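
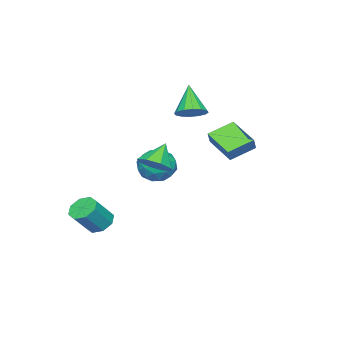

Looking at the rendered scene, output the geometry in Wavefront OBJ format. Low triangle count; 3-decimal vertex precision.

v -2.813 -1.461 -0.306
v -1.574 -1.476 -0.134
v -2.586 -2.504 -2.026
v -1.347 -2.519 -1.854
v -2.092 -3.18 -1.096
v -2.232 -2.535 -0.033
v -1.928 -1.445 -2.127
v -2.068 -0.8 -1.064
v -1.027 -1.466 -1.259
v -1.128 -2.538 -0.622
v -3.032 -1.442 -1.538
v -3.133 -2.514 -0.901
v -2.213 -1.377 -0.069
v -1.947 -2.603 -2.091
v -2.385 -2.992 -1.646
v -1.656 -3 -1.545
v -2.6 -1.999 -0.01
v -1.872 -2.008 0.091
v -2.176 -3.01 -0.474
v -2.288 -1.972 -2.251
v -1.56 -1.981 -2.15
v -2.504 -0.98 -0.615
v -1.775 -0.988 -0.514
v -1.984 -0.97 -1.686
v -1.163 -1.38 -0.629
v -1.03 -1.993 -1.64
v -1.372 -1.362 -1.801
v -1.454 -0.983 -1.176
v -1.223 -2.01 -0.255
v -1.09 -2.623 -1.266
v -1.528 -3.012 -0.82
v -1.61 -2.633 -0.196
v -0.901 -2.004 -0.916
v -3.07 -1.357 -0.894
v -2.937 -1.97 -1.905
v -2.55 -1.347 -1.964
v -2.632 -0.968 -1.34
v -3.13 -1.987 -0.52
v -2.997 -2.6 -1.531
v -2.706 -2.997 -0.984
v -2.788 -2.618 -0.359
v -3.259 -1.976 -1.244
v -3.403 -0.507 2.936
v -2.789 -1.27 2.926
v -4.377 -1.313 4.724
v -2.558 -0.919 3.21
v -2.553 -0.458 3.42
v -2.776 -0.009 3.501
v -3.168 0.306 3.43
v -3.622 0.403 3.227
v -4.018 0.256 2.945
v -4.249 -0.095 2.661
v -4.254 -0.556 2.451
v -4.031 -1.004 2.37
v -3.639 -1.319 2.441
v -3.185 -1.417 2.644
v 0.439 -0.468 0.07
v 1.288 -0.441 0.753
v -0.639 -0.432 1.41
v 1.035 0.322 0.528
v 0.432 0.621 0.035
v -0.166 0.283 -0.437
v -0.41 -0.495 -0.613
v -0.156 -1.258 -0.388
v 0.446 -1.557 0.105
v 1.044 -1.219 0.578
v 0.246 4.293 1.38
v -0.433 2.581 2.209
v -1.05 5.129 2.047
v -1.729 3.417 2.876
v 0.749 4.463 2.144
v 0.07 2.751 2.973
v -0.547 5.299 2.811
v -1.226 3.587 3.64
v 2.863 -2.495 -3.917
v 3.281 -3.155 -4.42
v 4.436 -3.486 -3.027
v 4.017 -2.825 -2.523
v 3.576 -2.514 -4.513
v 4.731 -2.845 -3.119
v 3.453 -1.862 -4.256
v 4.608 -2.192 -2.863
v 2.984 -1.58 -3.801
v 4.139 -1.911 -2.407
v 2.444 -1.834 -3.413
v 3.599 -2.165 -2.02
v 2.149 -2.475 -3.321
v 3.304 -2.806 -1.927
v 2.272 -3.128 -3.577
v 3.427 -3.458 -2.184
v 2.741 -3.409 -4.033
v 3.896 -3.74 -2.639
f 1 38 17
f 38 12 41
f 17 41 6
f 38 41 17
f 1 17 13
f 17 6 18
f 13 18 2
f 17 18 13
f 1 13 22
f 13 2 23
f 22 23 8
f 13 23 22
f 1 22 34
f 22 8 37
f 34 37 11
f 22 37 34
f 1 34 38
f 34 11 42
f 38 42 12
f 34 42 38
f 2 18 29
f 18 6 32
f 29 32 10
f 18 32 29
f 6 41 19
f 41 12 40
f 19 40 5
f 41 40 19
f 12 42 39
f 42 11 35
f 39 35 3
f 42 35 39
f 11 37 36
f 37 8 24
f 36 24 7
f 37 24 36
f 8 23 28
f 23 2 25
f 28 25 9
f 23 25 28
f 4 30 16
f 30 10 31
f 16 31 5
f 30 31 16
f 4 16 14
f 16 5 15
f 14 15 3
f 16 15 14
f 4 14 21
f 14 3 20
f 21 20 7
f 14 20 21
f 4 21 26
f 21 7 27
f 26 27 9
f 21 27 26
f 4 26 30
f 26 9 33
f 30 33 10
f 26 33 30
f 5 31 19
f 31 10 32
f 19 32 6
f 31 32 19
f 3 15 39
f 15 5 40
f 39 40 12
f 15 40 39
f 7 20 36
f 20 3 35
f 36 35 11
f 20 35 36
f 9 27 28
f 27 7 24
f 28 24 8
f 27 24 28
f 10 33 29
f 33 9 25
f 29 25 2
f 33 25 29
f 44 43 46
f 44 46 45
f 46 43 47
f 46 47 45
f 47 43 48
f 47 48 45
f 48 43 49
f 48 49 45
f 49 43 50
f 49 50 45
f 50 43 51
f 50 51 45
f 51 43 52
f 51 52 45
f 52 43 53
f 52 53 45
f 53 43 54
f 53 54 45
f 54 43 55
f 54 55 45
f 55 43 56
f 55 56 45
f 56 43 44
f 56 44 45
f 58 57 60
f 58 60 59
f 60 57 61
f 60 61 59
f 61 57 62
f 61 62 59
f 62 57 63
f 62 63 59
f 63 57 64
f 63 64 59
f 64 57 65
f 64 65 59
f 65 57 66
f 65 66 59
f 66 57 58
f 66 58 59
f 68 70 67
f 71 68 67
f 67 70 69
f 69 71 67
f 68 74 70
f 72 68 71
f 72 74 68
f 70 74 69
f 73 71 69
f 69 74 73
f 73 72 71
f 74 72 73
f 76 75 79
f 76 79 77
f 77 79 80
f 77 80 78
f 79 75 81
f 79 81 80
f 80 81 82
f 80 82 78
f 81 75 83
f 81 83 82
f 82 83 84
f 82 84 78
f 83 75 85
f 83 85 84
f 84 85 86
f 84 86 78
f 85 75 87
f 85 87 86
f 86 87 88
f 86 88 78
f 87 75 89
f 87 89 88
f 88 89 90
f 88 90 78
f 89 75 91
f 89 91 90
f 90 91 92
f 90 92 78
f 91 75 76
f 91 76 92
f 92 76 77
f 92 77 78



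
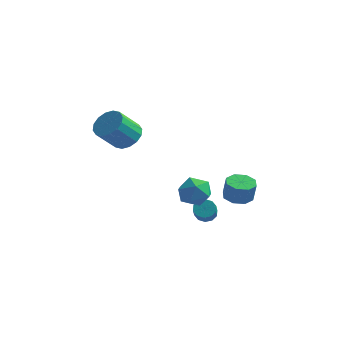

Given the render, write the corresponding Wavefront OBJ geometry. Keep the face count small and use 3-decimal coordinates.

v 0.667 -0.811 -2.385
v 1.364 -0.149 -2.203
v 1.776 -1.911 -2.637
v 2.473 -1.249 -2.455
v 1.896 -1.563 -1.731
v 1.21 -0.883 -1.575
v 1.93 -1.177 -3.265
v 1.244 -0.497 -3.109
v 2.144 -0.376 -2.747
v 2.123 -0.614 -1.799
v 1.017 -1.446 -3.041
v 0.996 -1.684 -2.093
v -0.964 -3.248 1.86
v -0.475 -3.915 1.53
v -1.007 -4.879 2.691
v -1.496 -4.212 3.02
v -0.199 -3.703 1.833
v -0.732 -4.667 2.993
v -0.128 -3.369 2.143
v -0.661 -4.333 3.303
v -0.282 -3.003 2.376
v -0.814 -3.967 3.537
v -0.617 -2.702 2.472
v -1.15 -3.666 3.632
v -1.046 -2.548 2.403
v -1.579 -3.512 3.564
v -1.453 -2.581 2.189
v -1.985 -3.545 3.35
v -1.728 -2.793 1.887
v -2.261 -3.757 3.047
v -1.799 -3.127 1.577
v -2.332 -4.091 2.737
v -1.646 -3.493 1.343
v -2.178 -4.457 2.504
v -1.31 -3.794 1.248
v -1.843 -4.758 2.408
v -0.881 -3.948 1.316
v -1.414 -4.912 2.477
v 1.918 -0.48 -4.105
v 2.484 -0.39 -4.243
v 2.789 -1.149 -3.493
v 2.222 -1.24 -3.355
v 2.395 -0.16 -3.974
v 2.7 -0.919 -3.224
v 2.124 -0.052 -3.756
v 2.429 -0.811 -3.005
v 1.774 -0.108 -3.67
v 2.079 -0.868 -2.92
v 1.479 -0.307 -3.751
v 1.783 -1.066 -3.001
v 1.351 -0.571 -3.967
v 1.656 -1.33 -3.217
v 1.44 -0.801 -4.236
v 1.745 -1.56 -3.486
v 1.711 -0.909 -4.455
v 2.016 -1.668 -3.704
v 2.061 -0.852 -4.54
v 2.366 -1.612 -3.79
v 2.357 -0.654 -4.459
v 2.661 -1.413 -3.709
v 3.249 0.417 -3.021
v 3.74 1.048 -3.055
v 3.961 0.934 -1.952
v 3.471 0.303 -1.919
v 3.163 1.206 -2.923
v 3.385 1.093 -1.82
v 2.637 0.902 -2.848
v 2.858 0.788 -1.746
v 2.47 0.314 -2.875
v 2.691 0.2 -1.773
v 2.759 -0.214 -2.988
v 2.98 -0.328 -1.885
v 3.335 -0.373 -3.12
v 3.557 -0.486 -2.017
v 3.862 -0.068 -3.194
v 4.083 -0.182 -2.092
v 4.029 0.52 -3.167
v 4.25 0.406 -2.065
f 1 12 6
f 1 6 2
f 1 2 8
f 1 8 11
f 1 11 12
f 2 6 10
f 6 12 5
f 12 11 3
f 11 8 7
f 8 2 9
f 4 10 5
f 4 5 3
f 4 3 7
f 4 7 9
f 4 9 10
f 5 10 6
f 3 5 12
f 7 3 11
f 9 7 8
f 10 9 2
f 14 13 17
f 14 17 15
f 15 17 18
f 15 18 16
f 17 13 19
f 17 19 18
f 18 19 20
f 18 20 16
f 19 13 21
f 19 21 20
f 20 21 22
f 20 22 16
f 21 13 23
f 21 23 22
f 22 23 24
f 22 24 16
f 23 13 25
f 23 25 24
f 24 25 26
f 24 26 16
f 25 13 27
f 25 27 26
f 26 27 28
f 26 28 16
f 27 13 29
f 27 29 28
f 28 29 30
f 28 30 16
f 29 13 31
f 29 31 30
f 30 31 32
f 30 32 16
f 31 13 33
f 31 33 32
f 32 33 34
f 32 34 16
f 33 13 35
f 33 35 34
f 34 35 36
f 34 36 16
f 35 13 37
f 35 37 36
f 36 37 38
f 36 38 16
f 37 13 14
f 37 14 38
f 38 14 15
f 38 15 16
f 40 39 43
f 40 43 41
f 41 43 44
f 41 44 42
f 43 39 45
f 43 45 44
f 44 45 46
f 44 46 42
f 45 39 47
f 45 47 46
f 46 47 48
f 46 48 42
f 47 39 49
f 47 49 48
f 48 49 50
f 48 50 42
f 49 39 51
f 49 51 50
f 50 51 52
f 50 52 42
f 51 39 53
f 51 53 52
f 52 53 54
f 52 54 42
f 53 39 55
f 53 55 54
f 54 55 56
f 54 56 42
f 55 39 57
f 55 57 56
f 56 57 58
f 56 58 42
f 57 39 59
f 57 59 58
f 58 59 60
f 58 60 42
f 59 39 40
f 59 40 60
f 60 40 41
f 60 41 42
f 62 61 65
f 62 65 63
f 63 65 66
f 63 66 64
f 65 61 67
f 65 67 66
f 66 67 68
f 66 68 64
f 67 61 69
f 67 69 68
f 68 69 70
f 68 70 64
f 69 61 71
f 69 71 70
f 70 71 72
f 70 72 64
f 71 61 73
f 71 73 72
f 72 73 74
f 72 74 64
f 73 61 75
f 73 75 74
f 74 75 76
f 74 76 64
f 75 61 77
f 75 77 76
f 76 77 78
f 76 78 64
f 77 61 62
f 77 62 78
f 78 62 63
f 78 63 64



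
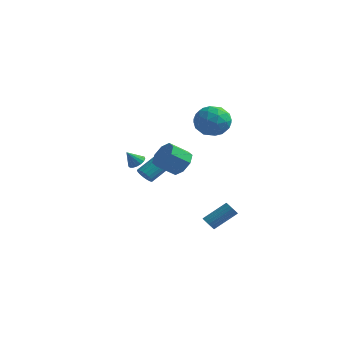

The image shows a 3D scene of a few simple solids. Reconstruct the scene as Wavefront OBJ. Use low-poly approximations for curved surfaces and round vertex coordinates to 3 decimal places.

v 2.441 -0.494 -4.501
v 2.73 -0.346 -4.907
v 3.687 0.761 -3.826
v 3.399 0.614 -3.419
v 2.556 -0.194 -4.909
v 3.513 0.914 -3.828
v 2.359 -0.101 -4.831
v 3.316 1.007 -3.75
v 2.179 -0.085 -4.687
v 3.136 1.022 -3.605
v 2.05 -0.151 -4.506
v 3.008 0.957 -3.424
v 1.999 -0.285 -4.324
v 2.957 0.823 -3.242
v 2.036 -0.46 -4.177
v 2.993 0.648 -3.096
v 2.153 -0.641 -4.094
v 3.11 0.466 -3.013
v 2.327 -0.794 -4.092
v 3.284 0.314 -3.011
v 2.524 -0.887 -4.17
v 3.481 0.221 -3.089
v 2.704 -0.902 -4.315
v 3.661 0.205 -3.233
v 2.832 -0.837 -4.496
v 3.79 0.271 -3.414
v 2.883 -0.703 -4.678
v 3.841 0.405 -3.596
v 2.847 -0.528 -4.824
v 3.804 0.58 -3.743
v 1.291 -1.592 0.599
v 2.091 -1.995 0.943
v 1.31 -2.83 1.784
v 0.509 -2.428 1.441
v 1.883 -1.408 1.332
v 1.102 -2.243 2.174
v 1.327 -0.929 1.292
v 0.546 -1.764 2.133
v 0.75 -0.838 0.846
v -0.031 -1.673 1.688
v 0.49 -1.19 0.256
v -0.291 -2.025 1.097
v 0.698 -1.777 -0.134
v -0.083 -2.612 0.708
v 1.254 -2.256 -0.093
v 0.473 -3.091 0.748
v 1.831 -2.347 0.352
v 1.05 -3.182 1.194
v -1.337 -1.438 -1.056
v -0.925 -1.297 -1.511
v -0.31 0.099 -0.518
v -0.723 -0.042 -0.064
v -1.15 -1.146 -1.582
v -0.535 0.25 -0.59
v -1.413 -1.054 -1.55
v -0.798 0.342 -0.557
v -1.661 -1.038 -1.419
v -1.046 0.359 -0.427
v -1.844 -1.1 -1.217
v -1.229 0.296 -0.225
v -1.928 -1.23 -0.983
v -1.313 0.166 0.009
v -1.894 -1.401 -0.763
v -1.279 -0.005 0.229
v -1.75 -1.579 -0.602
v -1.135 -0.183 0.391
v -1.525 -1.73 -0.53
v -0.91 -0.334 0.462
v -1.262 -1.822 -0.563
v -0.647 -0.426 0.43
v -1.014 -1.839 -0.693
v -0.399 -0.442 0.299
v -0.831 -1.776 -0.895
v -0.216 -0.38 0.097
v -0.747 -1.646 -1.129
v -0.132 -0.25 -0.137
v -0.781 -1.475 -1.349
v -0.166 -0.079 -0.357
v 2.809 0.778 3.14
v 3.519 0.227 3.918
v 1.401 -0.467 3.542
v 2.111 -1.018 4.32
v 1.71 0.077 4.552
v 2.581 0.846 4.303
v 2.339 -1.086 3.157
v 3.21 -0.317 2.908
v 3.228 -0.925 3.928
v 2.84 -0.206 4.791
v 2.08 -0.034 2.669
v 1.692 0.685 3.532
v 3.288 0.612 3.493
v 1.632 -0.852 3.967
v 1.397 -0.209 4.103
v 1.814 -0.532 4.561
v 2.736 0.976 3.72
v 3.153 0.652 4.177
v 2.09 0.563 4.551
v 1.767 -0.892 3.283
v 2.184 -1.216 3.74
v 3.106 0.292 2.899
v 3.523 -0.031 3.357
v 2.83 -0.803 2.909
v 3.534 -0.389 3.957
v 2.706 -1.121 4.194
v 2.84 -1.161 3.509
v 3.352 -0.709 3.363
v 3.305 0.034 4.464
v 2.478 -0.698 4.701
v 2.243 -0.055 4.837
v 2.754 0.397 4.691
v 3.135 -0.644 4.47
v 2.442 0.458 2.759
v 1.615 -0.274 2.996
v 2.166 -0.637 2.769
v 2.677 -0.185 2.623
v 2.214 0.881 3.266
v 1.386 0.149 3.503
v 1.568 0.469 4.097
v 2.08 0.921 3.951
v 1.785 0.404 2.99
v -2.114 -1.067 -0.235
v -1.633 -0.899 0.083
v -2.526 -1.533 0.635
v -1.816 -0.68 0.113
v -2.067 -0.549 0.064
v -2.329 -0.537 -0.053
v -2.541 -0.646 -0.213
v -2.656 -0.852 -0.377
v -2.646 -1.107 -0.509
v -2.514 -1.353 -0.578
v -2.291 -1.533 -0.569
v -2.027 -1.607 -0.483
v -1.783 -1.556 -0.34
v -1.614 -1.394 -0.174
v -1.56 -1.157 -0.021
f 2 1 5
f 2 5 3
f 3 5 6
f 3 6 4
f 5 1 7
f 5 7 6
f 6 7 8
f 6 8 4
f 7 1 9
f 7 9 8
f 8 9 10
f 8 10 4
f 9 1 11
f 9 11 10
f 10 11 12
f 10 12 4
f 11 1 13
f 11 13 12
f 12 13 14
f 12 14 4
f 13 1 15
f 13 15 14
f 14 15 16
f 14 16 4
f 15 1 17
f 15 17 16
f 16 17 18
f 16 18 4
f 17 1 19
f 17 19 18
f 18 19 20
f 18 20 4
f 19 1 21
f 19 21 20
f 20 21 22
f 20 22 4
f 21 1 23
f 21 23 22
f 22 23 24
f 22 24 4
f 23 1 25
f 23 25 24
f 24 25 26
f 24 26 4
f 25 1 27
f 25 27 26
f 26 27 28
f 26 28 4
f 27 1 29
f 27 29 28
f 28 29 30
f 28 30 4
f 29 1 2
f 29 2 30
f 30 2 3
f 30 3 4
f 32 31 35
f 32 35 33
f 33 35 36
f 33 36 34
f 35 31 37
f 35 37 36
f 36 37 38
f 36 38 34
f 37 31 39
f 37 39 38
f 38 39 40
f 38 40 34
f 39 31 41
f 39 41 40
f 40 41 42
f 40 42 34
f 41 31 43
f 41 43 42
f 42 43 44
f 42 44 34
f 43 31 45
f 43 45 44
f 44 45 46
f 44 46 34
f 45 31 47
f 45 47 46
f 46 47 48
f 46 48 34
f 47 31 32
f 47 32 48
f 48 32 33
f 48 33 34
f 50 49 53
f 50 53 51
f 51 53 54
f 51 54 52
f 53 49 55
f 53 55 54
f 54 55 56
f 54 56 52
f 55 49 57
f 55 57 56
f 56 57 58
f 56 58 52
f 57 49 59
f 57 59 58
f 58 59 60
f 58 60 52
f 59 49 61
f 59 61 60
f 60 61 62
f 60 62 52
f 61 49 63
f 61 63 62
f 62 63 64
f 62 64 52
f 63 49 65
f 63 65 64
f 64 65 66
f 64 66 52
f 65 49 67
f 65 67 66
f 66 67 68
f 66 68 52
f 67 49 69
f 67 69 68
f 68 69 70
f 68 70 52
f 69 49 71
f 69 71 70
f 70 71 72
f 70 72 52
f 71 49 73
f 71 73 72
f 72 73 74
f 72 74 52
f 73 49 75
f 73 75 74
f 74 75 76
f 74 76 52
f 75 49 77
f 75 77 76
f 76 77 78
f 76 78 52
f 77 49 50
f 77 50 78
f 78 50 51
f 78 51 52
f 79 116 95
f 116 90 119
f 95 119 84
f 116 119 95
f 79 95 91
f 95 84 96
f 91 96 80
f 95 96 91
f 79 91 100
f 91 80 101
f 100 101 86
f 91 101 100
f 79 100 112
f 100 86 115
f 112 115 89
f 100 115 112
f 79 112 116
f 112 89 120
f 116 120 90
f 112 120 116
f 80 96 107
f 96 84 110
f 107 110 88
f 96 110 107
f 84 119 97
f 119 90 118
f 97 118 83
f 119 118 97
f 90 120 117
f 120 89 113
f 117 113 81
f 120 113 117
f 89 115 114
f 115 86 102
f 114 102 85
f 115 102 114
f 86 101 106
f 101 80 103
f 106 103 87
f 101 103 106
f 82 108 94
f 108 88 109
f 94 109 83
f 108 109 94
f 82 94 92
f 94 83 93
f 92 93 81
f 94 93 92
f 82 92 99
f 92 81 98
f 99 98 85
f 92 98 99
f 82 99 104
f 99 85 105
f 104 105 87
f 99 105 104
f 82 104 108
f 104 87 111
f 108 111 88
f 104 111 108
f 83 109 97
f 109 88 110
f 97 110 84
f 109 110 97
f 81 93 117
f 93 83 118
f 117 118 90
f 93 118 117
f 85 98 114
f 98 81 113
f 114 113 89
f 98 113 114
f 87 105 106
f 105 85 102
f 106 102 86
f 105 102 106
f 88 111 107
f 111 87 103
f 107 103 80
f 111 103 107
f 122 121 124
f 122 124 123
f 124 121 125
f 124 125 123
f 125 121 126
f 125 126 123
f 126 121 127
f 126 127 123
f 127 121 128
f 127 128 123
f 128 121 129
f 128 129 123
f 129 121 130
f 129 130 123
f 130 121 131
f 130 131 123
f 131 121 132
f 131 132 123
f 132 121 133
f 132 133 123
f 133 121 134
f 133 134 123
f 134 121 135
f 134 135 123
f 135 121 122
f 135 122 123



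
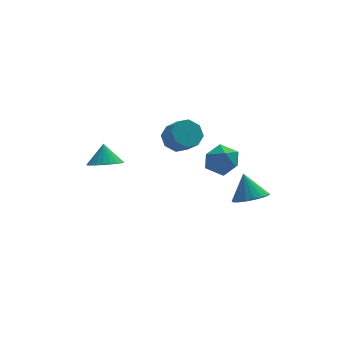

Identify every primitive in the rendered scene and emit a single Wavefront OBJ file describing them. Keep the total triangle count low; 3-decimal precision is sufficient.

v -3.44 1.606 1.025
v -2.927 0.836 1.455
v -3.4 2.274 2.175
v -2.629 1.059 1.315
v -2.455 1.365 1.131
v -2.43 1.708 0.93
v -2.559 2.036 0.744
v -2.823 2.298 0.601
v -3.18 2.454 0.523
v -3.577 2.481 0.521
v -3.953 2.375 0.596
v -4.251 2.152 0.736
v -4.426 1.846 0.92
v -4.451 1.503 1.121
v -4.321 1.176 1.307
v -4.058 0.914 1.45
v -3.701 0.757 1.528
v -3.304 0.73 1.53
v 3.402 -2.912 0.305
v 4.405 -2.68 0.339
v 3.178 -2.148 1.715
v 4.225 -2.322 0.116
v 3.882 -2.081 -0.069
v 3.444 -2.004 -0.18
v 2.998 -2.108 -0.195
v 2.632 -2.37 -0.112
v 2.418 -2.74 0.055
v 2.399 -3.144 0.271
v 2.579 -3.502 0.493
v 2.922 -3.743 0.678
v 3.36 -3.82 0.79
v 3.806 -3.717 0.805
v 4.173 -3.454 0.721
v 4.386 -3.084 0.554
v 2.982 1.99 1.372
v 3.866 1.427 0.993
v 2.034 1.473 -0.073
v 2.918 0.91 -0.452
v 2.38 0.556 0.458
v 2.966 0.876 1.351
v 2.934 2.024 -0.431
v 3.52 2.344 0.462
v 3.836 1.448 -0.121
v 3.494 0.541 0.428
v 2.406 2.359 0.492
v 2.064 1.452 1.041
v 0.651 2.321 2.01
v 1.441 2.835 2.192
v 1.82 1.932 3.092
v 1.029 1.419 2.91
v 0.876 3.026 2.621
v 1.255 2.123 3.522
v 0.179 2.805 2.692
v 0.558 1.902 3.593
v -0.241 2.3 2.364
v 0.137 1.397 3.264
v -0.14 1.808 1.828
v 0.239 0.905 2.728
v 0.425 1.617 1.398
v 0.804 0.714 2.299
v 1.122 1.838 1.327
v 1.501 0.935 2.228
v 1.543 2.343 1.656
v 1.921 1.44 2.556
f 2 1 4
f 2 4 3
f 4 1 5
f 4 5 3
f 5 1 6
f 5 6 3
f 6 1 7
f 6 7 3
f 7 1 8
f 7 8 3
f 8 1 9
f 8 9 3
f 9 1 10
f 9 10 3
f 10 1 11
f 10 11 3
f 11 1 12
f 11 12 3
f 12 1 13
f 12 13 3
f 13 1 14
f 13 14 3
f 14 1 15
f 14 15 3
f 15 1 16
f 15 16 3
f 16 1 17
f 16 17 3
f 17 1 18
f 17 18 3
f 18 1 2
f 18 2 3
f 20 19 22
f 20 22 21
f 22 19 23
f 22 23 21
f 23 19 24
f 23 24 21
f 24 19 25
f 24 25 21
f 25 19 26
f 25 26 21
f 26 19 27
f 26 27 21
f 27 19 28
f 27 28 21
f 28 19 29
f 28 29 21
f 29 19 30
f 29 30 21
f 30 19 31
f 30 31 21
f 31 19 32
f 31 32 21
f 32 19 33
f 32 33 21
f 33 19 34
f 33 34 21
f 34 19 20
f 34 20 21
f 35 46 40
f 35 40 36
f 35 36 42
f 35 42 45
f 35 45 46
f 36 40 44
f 40 46 39
f 46 45 37
f 45 42 41
f 42 36 43
f 38 44 39
f 38 39 37
f 38 37 41
f 38 41 43
f 38 43 44
f 39 44 40
f 37 39 46
f 41 37 45
f 43 41 42
f 44 43 36
f 48 47 51
f 48 51 49
f 49 51 52
f 49 52 50
f 51 47 53
f 51 53 52
f 52 53 54
f 52 54 50
f 53 47 55
f 53 55 54
f 54 55 56
f 54 56 50
f 55 47 57
f 55 57 56
f 56 57 58
f 56 58 50
f 57 47 59
f 57 59 58
f 58 59 60
f 58 60 50
f 59 47 61
f 59 61 60
f 60 61 62
f 60 62 50
f 61 47 63
f 61 63 62
f 62 63 64
f 62 64 50
f 63 47 48
f 63 48 64
f 64 48 49
f 64 49 50



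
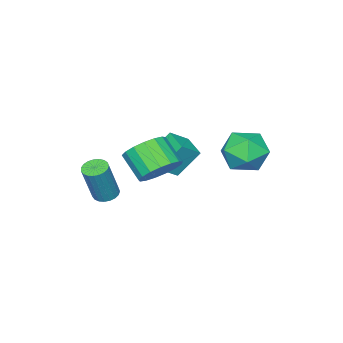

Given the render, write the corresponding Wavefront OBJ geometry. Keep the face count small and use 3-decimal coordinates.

v 2.187 -0.936 0.698
v 2.633 -0.606 0.531
v 3.299 -0.573 2.375
v 2.853 -0.904 2.542
v 2.467 -0.44 0.589
v 3.133 -0.408 2.432
v 2.253 -0.361 0.665
v 2.918 -0.328 2.508
v 2.027 -0.381 0.747
v 2.692 -0.348 2.59
v 1.828 -0.497 0.82
v 2.494 -0.465 2.663
v 1.692 -0.689 0.873
v 2.358 -0.657 2.716
v 1.642 -0.924 0.895
v 2.307 -0.891 2.738
v 1.686 -1.161 0.883
v 2.351 -1.128 2.727
v 1.816 -1.359 0.84
v 2.482 -1.326 2.683
v 2.011 -1.484 0.772
v 2.676 -1.451 2.615
v 2.236 -1.514 0.691
v 2.902 -1.482 2.534
v 2.453 -1.445 0.611
v 3.118 -1.412 2.455
v 2.624 -1.287 0.547
v 3.289 -1.254 2.39
v 2.719 -1.069 0.509
v 3.385 -1.036 2.352
v 2.723 -0.828 0.503
v 3.388 -0.795 2.346
v -2.854 3.369 2.548
v -1.871 3.765 2.085
v -1.869 2.355 3.775
v -0.886 2.751 3.312
v -1.573 3.465 3.909
v -2.182 4.092 3.15
v -1.558 2.028 2.71
v -2.167 2.655 1.951
v -1.07 2.937 2.186
v -1.079 3.825 2.927
v -2.661 2.295 2.933
v -2.67 3.183 3.674
v 1.282 1.253 2.451
v 2.177 0.862 2.193
v 1.973 -0.224 3.132
v 1.078 0.167 3.389
v 2.282 1.159 2.559
v 2.078 0.073 3.498
v 2.158 1.478 2.901
v 1.953 0.392 3.84
v 1.833 1.745 3.139
v 1.629 0.659 4.078
v 1.382 1.899 3.22
v 1.178 0.814 4.159
v 0.908 1.906 3.124
v 0.704 0.82 4.063
v 0.52 1.763 2.874
v 0.316 0.677 3.813
v 0.306 1.503 2.527
v 0.102 0.417 3.466
v 0.316 1.186 2.163
v 0.112 0.1 3.101
v 0.548 0.884 1.864
v 0.343 -0.202 2.803
v 0.947 0.667 1.7
v 0.743 -0.419 2.638
v 1.423 0.584 1.707
v 1.219 -0.502 2.646
v 1.867 0.654 1.885
v 1.663 -0.432 2.824
v -3.476 -1.366 1.316
v -2.597 -1.649 1.985
v -2.943 -0.223 1.098
v -2.064 -0.506 1.767
v -2.696 -1.974 0.033
v -1.817 -2.257 0.702
v -2.163 -0.831 -0.185
v -1.284 -1.114 0.484
f 2 1 5
f 2 5 3
f 3 5 6
f 3 6 4
f 5 1 7
f 5 7 6
f 6 7 8
f 6 8 4
f 7 1 9
f 7 9 8
f 8 9 10
f 8 10 4
f 9 1 11
f 9 11 10
f 10 11 12
f 10 12 4
f 11 1 13
f 11 13 12
f 12 13 14
f 12 14 4
f 13 1 15
f 13 15 14
f 14 15 16
f 14 16 4
f 15 1 17
f 15 17 16
f 16 17 18
f 16 18 4
f 17 1 19
f 17 19 18
f 18 19 20
f 18 20 4
f 19 1 21
f 19 21 20
f 20 21 22
f 20 22 4
f 21 1 23
f 21 23 22
f 22 23 24
f 22 24 4
f 23 1 25
f 23 25 24
f 24 25 26
f 24 26 4
f 25 1 27
f 25 27 26
f 26 27 28
f 26 28 4
f 27 1 29
f 27 29 28
f 28 29 30
f 28 30 4
f 29 1 31
f 29 31 30
f 30 31 32
f 30 32 4
f 31 1 2
f 31 2 32
f 32 2 3
f 32 3 4
f 33 44 38
f 33 38 34
f 33 34 40
f 33 40 43
f 33 43 44
f 34 38 42
f 38 44 37
f 44 43 35
f 43 40 39
f 40 34 41
f 36 42 37
f 36 37 35
f 36 35 39
f 36 39 41
f 36 41 42
f 37 42 38
f 35 37 44
f 39 35 43
f 41 39 40
f 42 41 34
f 46 45 49
f 46 49 47
f 47 49 50
f 47 50 48
f 49 45 51
f 49 51 50
f 50 51 52
f 50 52 48
f 51 45 53
f 51 53 52
f 52 53 54
f 52 54 48
f 53 45 55
f 53 55 54
f 54 55 56
f 54 56 48
f 55 45 57
f 55 57 56
f 56 57 58
f 56 58 48
f 57 45 59
f 57 59 58
f 58 59 60
f 58 60 48
f 59 45 61
f 59 61 60
f 60 61 62
f 60 62 48
f 61 45 63
f 61 63 62
f 62 63 64
f 62 64 48
f 63 45 65
f 63 65 64
f 64 65 66
f 64 66 48
f 65 45 67
f 65 67 66
f 66 67 68
f 66 68 48
f 67 45 69
f 67 69 68
f 68 69 70
f 68 70 48
f 69 45 71
f 69 71 70
f 70 71 72
f 70 72 48
f 71 45 46
f 71 46 72
f 72 46 47
f 72 47 48
f 74 76 73
f 77 74 73
f 73 76 75
f 75 77 73
f 74 80 76
f 78 74 77
f 78 80 74
f 76 80 75
f 79 77 75
f 75 80 79
f 79 78 77
f 80 78 79



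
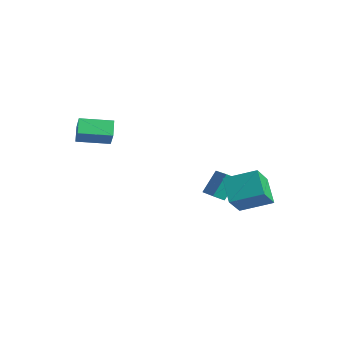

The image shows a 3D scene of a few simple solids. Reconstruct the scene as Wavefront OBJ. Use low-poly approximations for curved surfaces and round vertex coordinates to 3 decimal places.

v 3.264 3.147 -2.249
v 4.082 1.852 -0.932
v 1.957 3.601 -0.991
v 2.775 2.306 0.326
v 4.485 4.654 -1.526
v 5.303 3.359 -0.209
v 3.178 5.108 -0.268
v 3.996 3.813 1.049
v -3.43 -3.471 3.52
v -2.626 -3.772 4.509
v -2.482 -1.738 3.277
v -1.678 -2.039 4.266
v -2.662 -4.001 2.734
v -1.858 -4.302 3.723
v -1.714 -2.268 2.491
v -0.91 -2.569 3.48
v -0.021 3.633 -2.502
v -0.213 2.974 -2.055
v -0.152 4.644 -1.068
v -0.345 3.985 -0.62
v 1.385 3.415 -2.22
v 1.192 2.756 -1.772
v 1.253 4.426 -0.785
v 1.061 3.767 -0.338
f 2 4 1
f 5 2 1
f 1 4 3
f 3 5 1
f 2 8 4
f 6 2 5
f 6 8 2
f 4 8 3
f 7 5 3
f 3 8 7
f 7 6 5
f 8 6 7
f 10 12 9
f 13 10 9
f 9 12 11
f 11 13 9
f 10 16 12
f 14 10 13
f 14 16 10
f 12 16 11
f 15 13 11
f 11 16 15
f 15 14 13
f 16 14 15
f 18 20 17
f 21 18 17
f 17 20 19
f 19 21 17
f 18 24 20
f 22 18 21
f 22 24 18
f 20 24 19
f 23 21 19
f 19 24 23
f 23 22 21
f 24 22 23



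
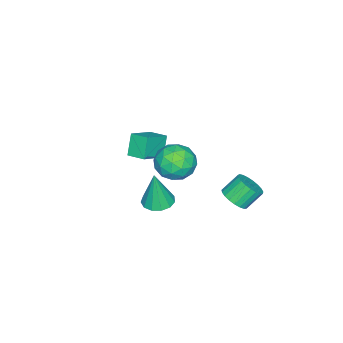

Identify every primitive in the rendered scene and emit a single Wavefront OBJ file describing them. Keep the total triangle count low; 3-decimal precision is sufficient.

v -1.568 0.253 -1.534
v -1.006 0.299 -1.154
v -1.55 0.754 -0.406
v -2.112 0.707 -0.786
v -1 0.543 -1.298
v -1.544 0.998 -0.55
v -1.093 0.736 -1.482
v -1.636 1.191 -0.735
v -1.267 0.846 -1.676
v -1.811 1.3 -0.928
v -1.494 0.853 -1.845
v -2.037 1.308 -1.097
v -1.733 0.756 -1.96
v -2.277 1.211 -1.213
v -1.944 0.572 -2.002
v -2.488 1.027 -1.254
v -2.09 0.333 -1.962
v -2.634 0.788 -1.215
v -2.146 0.08 -1.849
v -2.689 0.535 -1.101
v -2.102 -0.143 -1.681
v -2.645 0.312 -0.933
v -1.965 -0.298 -1.488
v -2.509 0.157 -0.74
v -1.76 -0.357 -1.302
v -2.304 0.098 -0.555
v -1.522 -0.312 -1.157
v -2.065 0.143 -0.409
v -1.292 -0.168 -1.077
v -1.835 0.287 -0.329
v -1.109 0.048 -1.076
v -1.653 0.503 -0.328
v 1.839 -0.03 4.069
v 2.377 0.638 3.859
v 2.903 -0.958 3.841
v 3.441 -0.29 3.631
v 3.165 -0.39 4.464
v 2.508 0.184 4.605
v 2.772 -0.504 3.095
v 2.115 0.07 3.236
v 2.954 0.345 3.257
v 3.197 0.416 4.103
v 2.083 -0.736 3.597
v 2.326 -0.665 4.443
v 2.015 0.385 3.984
v 3.265 -0.705 3.716
v 3.103 -0.764 4.206
v 3.419 -0.371 4.082
v 2.092 0.118 4.423
v 2.408 0.511 4.299
v 2.871 -0.093 4.655
v 2.872 -0.831 3.401
v 3.188 -0.438 3.277
v 1.861 0.051 3.618
v 2.177 0.444 3.494
v 2.409 -0.227 3.045
v 2.67 0.606 3.507
v 3.295 0.061 3.373
v 2.902 -0.065 3.058
v 2.516 0.272 3.14
v 2.813 0.647 4.004
v 3.438 0.102 3.87
v 3.276 0.043 4.36
v 2.89 0.38 4.443
v 3.152 0.476 3.65
v 1.842 -0.422 3.83
v 2.467 -0.967 3.696
v 2.39 -0.7 3.257
v 2.004 -0.363 3.34
v 1.985 -0.381 4.327
v 2.61 -0.926 4.193
v 2.764 -0.592 4.56
v 2.378 -0.255 4.642
v 2.128 -0.796 4.05
v 2.681 -0.901 1.21
v 3.341 -0.806 1.15
v 2.839 -0.979 2.85
v 3.187 -0.463 1.181
v 2.871 -0.259 1.221
v 2.496 -0.259 1.258
v 2.179 -0.463 1.279
v 2.021 -0.806 1.278
v 2.073 -1.179 1.256
v 2.317 -1.464 1.218
v 2.677 -1.571 1.179
v 3.038 -1.465 1.149
v 3.286 -1.18 1.138
v -1.801 -3.8 0.951
v -0.705 -4.073 1.532
v -1.686 -2.956 1.131
v -0.591 -3.229 1.712
v -1.269 -3.671 0.008
v -0.174 -3.944 0.589
v -1.155 -2.827 0.188
v -0.059 -3.1 0.769
f 2 1 5
f 2 5 3
f 3 5 6
f 3 6 4
f 5 1 7
f 5 7 6
f 6 7 8
f 6 8 4
f 7 1 9
f 7 9 8
f 8 9 10
f 8 10 4
f 9 1 11
f 9 11 10
f 10 11 12
f 10 12 4
f 11 1 13
f 11 13 12
f 12 13 14
f 12 14 4
f 13 1 15
f 13 15 14
f 14 15 16
f 14 16 4
f 15 1 17
f 15 17 16
f 16 17 18
f 16 18 4
f 17 1 19
f 17 19 18
f 18 19 20
f 18 20 4
f 19 1 21
f 19 21 20
f 20 21 22
f 20 22 4
f 21 1 23
f 21 23 22
f 22 23 24
f 22 24 4
f 23 1 25
f 23 25 24
f 24 25 26
f 24 26 4
f 25 1 27
f 25 27 26
f 26 27 28
f 26 28 4
f 27 1 29
f 27 29 28
f 28 29 30
f 28 30 4
f 29 1 31
f 29 31 30
f 30 31 32
f 30 32 4
f 31 1 2
f 31 2 32
f 32 2 3
f 32 3 4
f 33 70 49
f 70 44 73
f 49 73 38
f 70 73 49
f 33 49 45
f 49 38 50
f 45 50 34
f 49 50 45
f 33 45 54
f 45 34 55
f 54 55 40
f 45 55 54
f 33 54 66
f 54 40 69
f 66 69 43
f 54 69 66
f 33 66 70
f 66 43 74
f 70 74 44
f 66 74 70
f 34 50 61
f 50 38 64
f 61 64 42
f 50 64 61
f 38 73 51
f 73 44 72
f 51 72 37
f 73 72 51
f 44 74 71
f 74 43 67
f 71 67 35
f 74 67 71
f 43 69 68
f 69 40 56
f 68 56 39
f 69 56 68
f 40 55 60
f 55 34 57
f 60 57 41
f 55 57 60
f 36 62 48
f 62 42 63
f 48 63 37
f 62 63 48
f 36 48 46
f 48 37 47
f 46 47 35
f 48 47 46
f 36 46 53
f 46 35 52
f 53 52 39
f 46 52 53
f 36 53 58
f 53 39 59
f 58 59 41
f 53 59 58
f 36 58 62
f 58 41 65
f 62 65 42
f 58 65 62
f 37 63 51
f 63 42 64
f 51 64 38
f 63 64 51
f 35 47 71
f 47 37 72
f 71 72 44
f 47 72 71
f 39 52 68
f 52 35 67
f 68 67 43
f 52 67 68
f 41 59 60
f 59 39 56
f 60 56 40
f 59 56 60
f 42 65 61
f 65 41 57
f 61 57 34
f 65 57 61
f 76 75 78
f 76 78 77
f 78 75 79
f 78 79 77
f 79 75 80
f 79 80 77
f 80 75 81
f 80 81 77
f 81 75 82
f 81 82 77
f 82 75 83
f 82 83 77
f 83 75 84
f 83 84 77
f 84 75 85
f 84 85 77
f 85 75 86
f 85 86 77
f 86 75 87
f 86 87 77
f 87 75 76
f 87 76 77
f 89 91 88
f 92 89 88
f 88 91 90
f 90 92 88
f 89 95 91
f 93 89 92
f 93 95 89
f 91 95 90
f 94 92 90
f 90 95 94
f 94 93 92
f 95 93 94



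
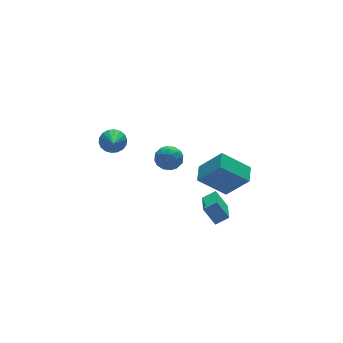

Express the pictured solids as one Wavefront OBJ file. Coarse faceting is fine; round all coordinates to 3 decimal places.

v 1.065 -4.297 2.035
v 1.97 -5.221 3.521
v -0.361 -3.591 3.344
v 0.544 -4.515 4.829
v 1.716 -3.345 2.231
v 2.621 -4.269 3.716
v 0.29 -2.639 3.539
v 1.195 -3.563 5.025
v -0.379 -4.297 1.356
v 0.365 -4.503 1.797
v 0.574 -2.539 0.567
v 1.319 -2.744 1.008
v 0.021 -4.956 0.372
v 0.766 -5.161 0.813
v 0.975 -3.197 -0.417
v 1.719 -3.403 0.024
v 1.051 3.524 -0.144
v 1.942 3.318 -0.125
v 0.718 2.082 -0.175
v 1.609 1.876 -0.156
v 1.209 2.243 0.58
v 1.414 3.134 0.599
v 1.246 2.266 -0.899
v 1.451 3.157 -0.88
v 2.062 2.541 -0.592
v 2.039 2.526 0.323
v 0.621 2.874 -0.623
v 0.598 2.859 0.292
v 1.525 3.548 -0.132
v 1.135 1.852 -0.168
v 0.899 2.068 0.264
v 1.423 1.947 0.276
v 1.215 3.439 0.294
v 1.739 3.318 0.305
v 1.308 2.686 0.72
v 0.921 2.082 -0.605
v 1.445 1.961 -0.594
v 1.237 3.453 -0.576
v 1.761 3.332 -0.564
v 1.352 2.714 -1.02
v 2.12 2.97 -0.395
v 1.925 2.122 -0.413
v 1.711 2.351 -0.85
v 1.832 2.875 -0.839
v 2.107 2.961 0.143
v 1.911 2.114 0.124
v 1.676 2.329 0.557
v 1.796 2.853 0.568
v 2.177 2.504 -0.132
v 0.749 3.286 -0.424
v 0.553 2.439 -0.443
v 0.864 2.547 -0.868
v 0.984 3.071 -0.857
v 0.735 3.278 0.113
v 0.54 2.43 0.095
v 0.828 2.525 0.539
v 0.949 3.049 0.55
v 0.483 2.896 -0.168
v -1.803 3.665 1.97
v -1.179 3.195 1.721
v -2.357 2.475 2.83
v -1.047 3.352 2.023
v -1.065 3.571 2.315
v -1.229 3.808 2.538
v -1.506 4.018 2.648
v -1.843 4.157 2.625
v -2.171 4.199 2.471
v -2.427 4.136 2.218
v -2.559 3.979 1.916
v -2.541 3.76 1.625
v -2.377 3.522 1.402
v -2.099 3.313 1.291
v -1.763 3.173 1.315
v -1.434 3.131 1.468
f 2 4 1
f 5 2 1
f 1 4 3
f 3 5 1
f 2 8 4
f 6 2 5
f 6 8 2
f 4 8 3
f 7 5 3
f 3 8 7
f 7 6 5
f 8 6 7
f 10 12 9
f 13 10 9
f 9 12 11
f 11 13 9
f 10 16 12
f 14 10 13
f 14 16 10
f 12 16 11
f 15 13 11
f 11 16 15
f 15 14 13
f 16 14 15
f 17 54 33
f 54 28 57
f 33 57 22
f 54 57 33
f 17 33 29
f 33 22 34
f 29 34 18
f 33 34 29
f 17 29 38
f 29 18 39
f 38 39 24
f 29 39 38
f 17 38 50
f 38 24 53
f 50 53 27
f 38 53 50
f 17 50 54
f 50 27 58
f 54 58 28
f 50 58 54
f 18 34 45
f 34 22 48
f 45 48 26
f 34 48 45
f 22 57 35
f 57 28 56
f 35 56 21
f 57 56 35
f 28 58 55
f 58 27 51
f 55 51 19
f 58 51 55
f 27 53 52
f 53 24 40
f 52 40 23
f 53 40 52
f 24 39 44
f 39 18 41
f 44 41 25
f 39 41 44
f 20 46 32
f 46 26 47
f 32 47 21
f 46 47 32
f 20 32 30
f 32 21 31
f 30 31 19
f 32 31 30
f 20 30 37
f 30 19 36
f 37 36 23
f 30 36 37
f 20 37 42
f 37 23 43
f 42 43 25
f 37 43 42
f 20 42 46
f 42 25 49
f 46 49 26
f 42 49 46
f 21 47 35
f 47 26 48
f 35 48 22
f 47 48 35
f 19 31 55
f 31 21 56
f 55 56 28
f 31 56 55
f 23 36 52
f 36 19 51
f 52 51 27
f 36 51 52
f 25 43 44
f 43 23 40
f 44 40 24
f 43 40 44
f 26 49 45
f 49 25 41
f 45 41 18
f 49 41 45
f 60 59 62
f 60 62 61
f 62 59 63
f 62 63 61
f 63 59 64
f 63 64 61
f 64 59 65
f 64 65 61
f 65 59 66
f 65 66 61
f 66 59 67
f 66 67 61
f 67 59 68
f 67 68 61
f 68 59 69
f 68 69 61
f 69 59 70
f 69 70 61
f 70 59 71
f 70 71 61
f 71 59 72
f 71 72 61
f 72 59 73
f 72 73 61
f 73 59 74
f 73 74 61
f 74 59 60
f 74 60 61



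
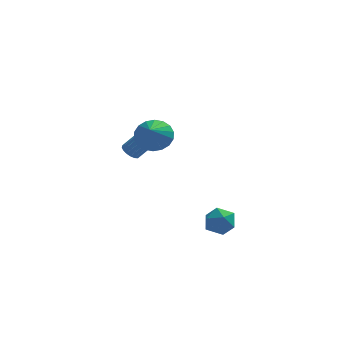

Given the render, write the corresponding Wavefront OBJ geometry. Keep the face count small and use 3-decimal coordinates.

v -3.134 0.198 3.411
v -2.41 0.497 3.894
v -3.266 -0.898 4.289
v -2.725 0.683 4.078
v -3.121 0.772 4.13
v -3.52 0.748 4.04
v -3.842 0.615 3.825
v -4.024 0.399 3.528
v -4.03 0.143 3.208
v -3.858 -0.101 2.929
v -3.543 -0.287 2.745
v -3.147 -0.376 2.692
v -2.748 -0.352 2.783
v -2.426 -0.219 2.997
v -2.244 -0.003 3.294
v -2.238 0.252 3.614
v -4.345 2.72 1.104
v -3.996 2.464 0.798
v -2.766 2.384 2.27
v -3.115 2.64 2.576
v -3.939 2.709 0.764
v -2.709 2.629 2.236
v -3.975 2.956 0.807
v -2.745 2.876 2.279
v -4.096 3.15 0.919
v -2.866 3.069 2.391
v -4.274 3.244 1.073
v -3.044 3.164 2.545
v -4.468 3.219 1.234
v -3.238 3.139 2.706
v -4.634 3.079 1.365
v -3.404 2.999 2.837
v -4.734 2.857 1.437
v -3.504 2.777 2.909
v -4.745 2.604 1.432
v -3.515 2.524 2.904
v -4.664 2.377 1.352
v -3.434 2.297 2.824
v -4.51 2.229 1.215
v -3.28 2.149 2.687
v -4.318 2.193 1.053
v -3.088 2.113 2.525
v -4.133 2.278 0.903
v -2.903 2.198 2.375
v -0.265 -3.003 -0.546
v 0.499 -3.185 -0.35
v -0.699 -3.875 0.33
v 0.065 -4.057 0.526
v -0.241 -3.333 0.721
v 0.027 -2.794 0.179
v -0.227 -4.266 -0.199
v 0.041 -3.727 -0.741
v 0.523 -3.965 -0.136
v 0.514 -3.389 0.433
v -0.714 -3.671 -0.453
v -0.723 -3.095 0.116
f 2 1 4
f 2 4 3
f 4 1 5
f 4 5 3
f 5 1 6
f 5 6 3
f 6 1 7
f 6 7 3
f 7 1 8
f 7 8 3
f 8 1 9
f 8 9 3
f 9 1 10
f 9 10 3
f 10 1 11
f 10 11 3
f 11 1 12
f 11 12 3
f 12 1 13
f 12 13 3
f 13 1 14
f 13 14 3
f 14 1 15
f 14 15 3
f 15 1 16
f 15 16 3
f 16 1 2
f 16 2 3
f 18 17 21
f 18 21 19
f 19 21 22
f 19 22 20
f 21 17 23
f 21 23 22
f 22 23 24
f 22 24 20
f 23 17 25
f 23 25 24
f 24 25 26
f 24 26 20
f 25 17 27
f 25 27 26
f 26 27 28
f 26 28 20
f 27 17 29
f 27 29 28
f 28 29 30
f 28 30 20
f 29 17 31
f 29 31 30
f 30 31 32
f 30 32 20
f 31 17 33
f 31 33 32
f 32 33 34
f 32 34 20
f 33 17 35
f 33 35 34
f 34 35 36
f 34 36 20
f 35 17 37
f 35 37 36
f 36 37 38
f 36 38 20
f 37 17 39
f 37 39 38
f 38 39 40
f 38 40 20
f 39 17 41
f 39 41 40
f 40 41 42
f 40 42 20
f 41 17 43
f 41 43 42
f 42 43 44
f 42 44 20
f 43 17 18
f 43 18 44
f 44 18 19
f 44 19 20
f 45 56 50
f 45 50 46
f 45 46 52
f 45 52 55
f 45 55 56
f 46 50 54
f 50 56 49
f 56 55 47
f 55 52 51
f 52 46 53
f 48 54 49
f 48 49 47
f 48 47 51
f 48 51 53
f 48 53 54
f 49 54 50
f 47 49 56
f 51 47 55
f 53 51 52
f 54 53 46



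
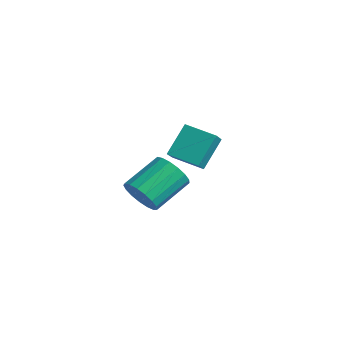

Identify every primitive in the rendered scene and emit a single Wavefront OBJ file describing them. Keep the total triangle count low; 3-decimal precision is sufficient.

v -0.877 -2.051 -3.206
v -0.18 -2.277 -2.634
v -0.345 -0.575 -1.761
v -1.043 -0.349 -2.334
v 0.024 -2.081 -2.978
v -0.142 -0.379 -2.105
v 0.021 -1.878 -3.374
v -0.145 -0.176 -2.501
v -0.188 -1.715 -3.732
v -0.353 -0.012 -2.859
v -0.554 -1.628 -3.969
v -0.72 0.074 -3.096
v -0.995 -1.639 -4.032
v -1.16 0.063 -3.159
v -1.408 -1.744 -3.905
v -1.574 -0.042 -3.033
v -1.7 -1.92 -3.619
v -1.866 -0.217 -2.746
v -1.804 -2.125 -3.238
v -1.969 -0.423 -2.365
v -1.695 -2.314 -2.85
v -1.86 -0.611 -1.977
v -1.399 -2.442 -2.543
v -1.564 -0.74 -1.67
v -0.983 -2.481 -2.388
v -1.149 -0.779 -1.516
v -0.543 -2.421 -2.421
v -0.709 -0.719 -1.548
v 2.041 -2.515 0.734
v 2.515 -3.097 1.364
v 1.768 -1.495 1.883
v 2.242 -2.077 2.512
v 3.198 -1.883 0.448
v 3.672 -2.465 1.077
v 2.925 -0.863 1.596
v 3.399 -1.445 2.226
f 2 1 5
f 2 5 3
f 3 5 6
f 3 6 4
f 5 1 7
f 5 7 6
f 6 7 8
f 6 8 4
f 7 1 9
f 7 9 8
f 8 9 10
f 8 10 4
f 9 1 11
f 9 11 10
f 10 11 12
f 10 12 4
f 11 1 13
f 11 13 12
f 12 13 14
f 12 14 4
f 13 1 15
f 13 15 14
f 14 15 16
f 14 16 4
f 15 1 17
f 15 17 16
f 16 17 18
f 16 18 4
f 17 1 19
f 17 19 18
f 18 19 20
f 18 20 4
f 19 1 21
f 19 21 20
f 20 21 22
f 20 22 4
f 21 1 23
f 21 23 22
f 22 23 24
f 22 24 4
f 23 1 25
f 23 25 24
f 24 25 26
f 24 26 4
f 25 1 27
f 25 27 26
f 26 27 28
f 26 28 4
f 27 1 2
f 27 2 28
f 28 2 3
f 28 3 4
f 30 32 29
f 33 30 29
f 29 32 31
f 31 33 29
f 30 36 32
f 34 30 33
f 34 36 30
f 32 36 31
f 35 33 31
f 31 36 35
f 35 34 33
f 36 34 35



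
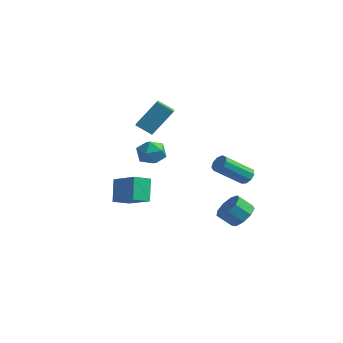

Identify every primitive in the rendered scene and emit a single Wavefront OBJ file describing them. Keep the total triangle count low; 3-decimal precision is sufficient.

v -3.196 -1.438 -2.571
v -3.747 -0.662 -1.199
v -2.837 -0.357 -3.037
v -3.388 0.418 -1.665
v -1.472 -1.658 -1.755
v -2.023 -0.883 -0.383
v -1.113 -0.578 -2.221
v -1.664 0.198 -0.849
v 3.114 2.758 -3.451
v 3.719 3.038 -2.746
v 3.011 2.501 -1.925
v 2.406 2.222 -2.629
v 3.255 3.502 -2.843
v 2.547 2.965 -2.022
v 2.724 3.618 -3.225
v 2.016 3.081 -2.404
v 2.376 3.331 -3.712
v 1.668 2.794 -2.891
v 2.373 2.777 -4.077
v 1.665 2.24 -3.256
v 2.717 2.214 -4.149
v 2.009 1.677 -3.327
v 3.247 1.906 -3.894
v 2.539 1.369 -3.072
v 3.714 1.997 -3.432
v 3.006 1.46 -2.61
v 3.901 2.444 -2.978
v 3.193 1.907 -2.157
v -1.857 -0.925 3.865
v -1.236 0.274 5.447
v -3.061 0.661 3.137
v -2.44 1.859 4.719
v -0.96 -0.539 3.221
v -0.339 0.659 4.803
v -2.164 1.046 2.493
v -1.543 2.245 4.075
v 3.531 2.505 0.045
v 4.061 2.183 0.049
v 3.159 0.713 1.398
v 2.629 1.035 1.395
v 4.063 2.469 0.362
v 3.16 0.999 1.711
v 3.816 2.772 0.527
v 2.914 1.302 1.876
v 3.436 2.95 0.466
v 2.533 1.48 1.816
v 3.1 2.92 0.209
v 2.198 1.45 1.558
v 2.966 2.695 -0.125
v 2.064 1.225 1.224
v 3.097 2.382 -0.379
v 2.194 0.912 0.97
v 3.43 2.126 -0.435
v 2.528 0.656 0.914
v 3.811 2.048 -0.266
v 2.909 0.578 1.084
v -0.253 -1.889 3.323
v 0.134 -1.48 2.549
v 0.666 -3.12 3.131
v 1.053 -2.711 2.357
v 1.223 -2.348 3.226
v 0.655 -1.587 3.344
v 0.145 -3.013 2.336
v -0.423 -2.252 2.454
v 0.38 -2.175 1.939
v 1.046 -1.764 2.489
v -0.246 -2.836 3.191
v 0.42 -2.425 3.741
f 2 4 1
f 5 2 1
f 1 4 3
f 3 5 1
f 2 8 4
f 6 2 5
f 6 8 2
f 4 8 3
f 7 5 3
f 3 8 7
f 7 6 5
f 8 6 7
f 10 9 13
f 10 13 11
f 11 13 14
f 11 14 12
f 13 9 15
f 13 15 14
f 14 15 16
f 14 16 12
f 15 9 17
f 15 17 16
f 16 17 18
f 16 18 12
f 17 9 19
f 17 19 18
f 18 19 20
f 18 20 12
f 19 9 21
f 19 21 20
f 20 21 22
f 20 22 12
f 21 9 23
f 21 23 22
f 22 23 24
f 22 24 12
f 23 9 25
f 23 25 24
f 24 25 26
f 24 26 12
f 25 9 27
f 25 27 26
f 26 27 28
f 26 28 12
f 27 9 10
f 27 10 28
f 28 10 11
f 28 11 12
f 30 32 29
f 33 30 29
f 29 32 31
f 31 33 29
f 30 36 32
f 34 30 33
f 34 36 30
f 32 36 31
f 35 33 31
f 31 36 35
f 35 34 33
f 36 34 35
f 38 37 41
f 38 41 39
f 39 41 42
f 39 42 40
f 41 37 43
f 41 43 42
f 42 43 44
f 42 44 40
f 43 37 45
f 43 45 44
f 44 45 46
f 44 46 40
f 45 37 47
f 45 47 46
f 46 47 48
f 46 48 40
f 47 37 49
f 47 49 48
f 48 49 50
f 48 50 40
f 49 37 51
f 49 51 50
f 50 51 52
f 50 52 40
f 51 37 53
f 51 53 52
f 52 53 54
f 52 54 40
f 53 37 55
f 53 55 54
f 54 55 56
f 54 56 40
f 55 37 38
f 55 38 56
f 56 38 39
f 56 39 40
f 57 68 62
f 57 62 58
f 57 58 64
f 57 64 67
f 57 67 68
f 58 62 66
f 62 68 61
f 68 67 59
f 67 64 63
f 64 58 65
f 60 66 61
f 60 61 59
f 60 59 63
f 60 63 65
f 60 65 66
f 61 66 62
f 59 61 68
f 63 59 67
f 65 63 64
f 66 65 58



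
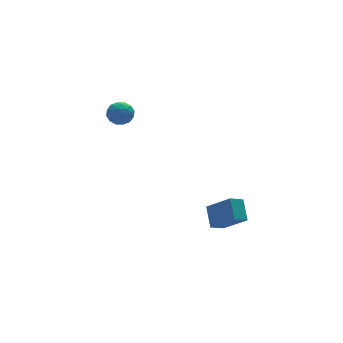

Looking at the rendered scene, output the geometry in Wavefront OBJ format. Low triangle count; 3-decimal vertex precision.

v -1.901 -2.864 -2.339
v -1.67 -1.946 -1.539
v -1.164 -2.736 -2.699
v -0.933 -1.817 -1.898
v -1.207 -3.943 -1.302
v -0.976 -3.024 -0.501
v -0.47 -3.814 -1.661
v -0.239 -2.896 -0.861
v -3.518 3.954 2.546
v -3.126 3.402 2.808
v -4.334 3.198 2.172
v -3.942 2.646 2.434
v -4.261 3.113 2.889
v -3.757 3.58 3.12
v -3.703 3.02 1.86
v -3.199 3.487 2.091
v -3.241 2.825 2.384
v -3.586 2.882 3.02
v -3.874 3.718 1.96
v -4.219 3.775 2.596
v -3.25 3.745 2.71
v -4.21 2.855 2.27
v -4.397 3.13 2.537
v -4.167 2.805 2.691
v -3.621 3.849 2.893
v -3.391 3.525 3.047
v -4.058 3.355 3.095
v -4.069 3.075 1.933
v -3.839 2.751 2.087
v -3.293 3.795 2.289
v -3.063 3.47 2.443
v -3.402 3.245 1.885
v -3.088 3.081 2.615
v -3.567 2.636 2.395
v -3.427 2.856 2.058
v -3.13 3.131 2.194
v -3.291 3.115 2.989
v -3.77 2.67 2.769
v -3.958 2.945 3.036
v -3.661 3.219 3.172
v -3.358 2.775 2.74
v -3.69 3.93 2.211
v -4.169 3.485 1.991
v -3.799 3.381 1.808
v -3.502 3.655 1.944
v -3.893 3.964 2.585
v -4.372 3.519 2.365
v -4.33 3.469 2.786
v -4.033 3.744 2.922
v -4.102 3.825 2.24
f 2 4 1
f 5 2 1
f 1 4 3
f 3 5 1
f 2 8 4
f 6 2 5
f 6 8 2
f 4 8 3
f 7 5 3
f 3 8 7
f 7 6 5
f 8 6 7
f 9 46 25
f 46 20 49
f 25 49 14
f 46 49 25
f 9 25 21
f 25 14 26
f 21 26 10
f 25 26 21
f 9 21 30
f 21 10 31
f 30 31 16
f 21 31 30
f 9 30 42
f 30 16 45
f 42 45 19
f 30 45 42
f 9 42 46
f 42 19 50
f 46 50 20
f 42 50 46
f 10 26 37
f 26 14 40
f 37 40 18
f 26 40 37
f 14 49 27
f 49 20 48
f 27 48 13
f 49 48 27
f 20 50 47
f 50 19 43
f 47 43 11
f 50 43 47
f 19 45 44
f 45 16 32
f 44 32 15
f 45 32 44
f 16 31 36
f 31 10 33
f 36 33 17
f 31 33 36
f 12 38 24
f 38 18 39
f 24 39 13
f 38 39 24
f 12 24 22
f 24 13 23
f 22 23 11
f 24 23 22
f 12 22 29
f 22 11 28
f 29 28 15
f 22 28 29
f 12 29 34
f 29 15 35
f 34 35 17
f 29 35 34
f 12 34 38
f 34 17 41
f 38 41 18
f 34 41 38
f 13 39 27
f 39 18 40
f 27 40 14
f 39 40 27
f 11 23 47
f 23 13 48
f 47 48 20
f 23 48 47
f 15 28 44
f 28 11 43
f 44 43 19
f 28 43 44
f 17 35 36
f 35 15 32
f 36 32 16
f 35 32 36
f 18 41 37
f 41 17 33
f 37 33 10
f 41 33 37



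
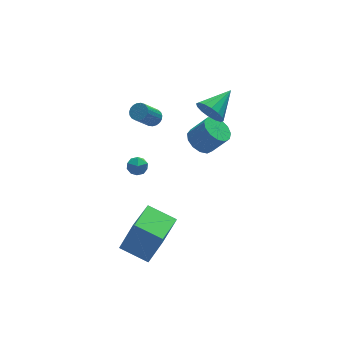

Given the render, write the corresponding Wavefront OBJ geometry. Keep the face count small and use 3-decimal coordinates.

v -0.911 3.637 1.251
v -0.463 3.385 1.497
v -1.421 2.91 2.755
v -1.869 3.163 2.509
v -0.453 3.604 1.588
v -1.41 3.129 2.845
v -0.521 3.828 1.621
v -1.479 3.354 2.878
v -0.657 4.02 1.589
v -1.615 3.545 2.846
v -0.837 4.145 1.499
v -1.795 3.67 2.757
v -1.03 4.183 1.367
v -1.987 3.708 2.624
v -1.202 4.126 1.214
v -2.16 3.651 2.472
v -1.324 3.985 1.068
v -2.282 3.51 2.325
v -1.375 3.784 0.954
v -2.332 3.309 2.211
v -1.345 3.557 0.891
v -2.303 3.082 2.148
v -1.241 3.344 0.89
v -2.198 2.87 2.147
v -1.079 3.182 0.952
v -2.036 2.708 2.209
v -0.889 3.099 1.065
v -1.846 2.624 2.323
v -0.702 3.109 1.211
v -1.659 2.634 2.469
v -0.551 3.21 1.364
v -1.509 2.735 2.621
v 1.9 3.79 -1.923
v 2.393 3.217 -2.466
v 3.233 2.778 -1.24
v 2.74 3.35 -0.697
v 2.642 3.678 -2.472
v 3.483 3.239 -1.246
v 2.656 4.174 -2.304
v 3.497 3.735 -1.078
v 2.43 4.548 -2.015
v 3.27 4.109 -0.789
v 2.036 4.681 -1.697
v 2.876 4.242 -0.471
v 1.598 4.531 -1.451
v 2.438 4.092 -0.224
v 1.256 4.146 -1.354
v 2.096 3.707 -0.128
v 1.119 3.647 -1.439
v 1.959 3.208 -0.213
v 1.229 3.194 -1.677
v 2.07 2.755 -0.451
v 1.553 2.93 -1.993
v 2.393 2.49 -0.767
v 1.986 2.938 -2.287
v 2.827 2.499 -1.061
v -4.553 -1.271 -4.42
v -3.81 -1.453 -2.421
v -3.184 0.334 -4.782
v -2.442 0.152 -2.783
v -3.338 -2.432 -4.977
v -2.596 -2.614 -2.978
v -1.97 -0.827 -5.339
v -1.227 -1.009 -3.34
v 1.558 1.546 2.774
v 2.051 1.197 2.094
v 3.082 2.394 3.446
v 1.894 1.61 1.931
v 1.646 2.006 1.993
v 1.375 2.278 2.265
v 1.152 2.354 2.673
v 1.038 2.214 3.108
v 1.064 1.895 3.454
v 1.221 1.482 3.617
v 1.469 1.086 3.554
v 1.74 0.814 3.282
v 1.963 0.737 2.874
v 2.077 0.878 2.439
v -3.79 -0.605 2.122
v -3.422 -0.104 1.925
v -3.138 -1.276 1.635
v -2.77 -0.775 1.438
v -2.79 -0.936 2.069
v -3.193 -0.522 2.37
v -3.367 -0.858 1.19
v -3.77 -0.444 1.491
v -3.161 -0.261 1.349
v -2.804 -0.309 1.892
v -3.756 -1.071 1.668
v -3.399 -1.119 2.211
f 2 1 5
f 2 5 3
f 3 5 6
f 3 6 4
f 5 1 7
f 5 7 6
f 6 7 8
f 6 8 4
f 7 1 9
f 7 9 8
f 8 9 10
f 8 10 4
f 9 1 11
f 9 11 10
f 10 11 12
f 10 12 4
f 11 1 13
f 11 13 12
f 12 13 14
f 12 14 4
f 13 1 15
f 13 15 14
f 14 15 16
f 14 16 4
f 15 1 17
f 15 17 16
f 16 17 18
f 16 18 4
f 17 1 19
f 17 19 18
f 18 19 20
f 18 20 4
f 19 1 21
f 19 21 20
f 20 21 22
f 20 22 4
f 21 1 23
f 21 23 22
f 22 23 24
f 22 24 4
f 23 1 25
f 23 25 24
f 24 25 26
f 24 26 4
f 25 1 27
f 25 27 26
f 26 27 28
f 26 28 4
f 27 1 29
f 27 29 28
f 28 29 30
f 28 30 4
f 29 1 31
f 29 31 30
f 30 31 32
f 30 32 4
f 31 1 2
f 31 2 32
f 32 2 3
f 32 3 4
f 34 33 37
f 34 37 35
f 35 37 38
f 35 38 36
f 37 33 39
f 37 39 38
f 38 39 40
f 38 40 36
f 39 33 41
f 39 41 40
f 40 41 42
f 40 42 36
f 41 33 43
f 41 43 42
f 42 43 44
f 42 44 36
f 43 33 45
f 43 45 44
f 44 45 46
f 44 46 36
f 45 33 47
f 45 47 46
f 46 47 48
f 46 48 36
f 47 33 49
f 47 49 48
f 48 49 50
f 48 50 36
f 49 33 51
f 49 51 50
f 50 51 52
f 50 52 36
f 51 33 53
f 51 53 52
f 52 53 54
f 52 54 36
f 53 33 55
f 53 55 54
f 54 55 56
f 54 56 36
f 55 33 34
f 55 34 56
f 56 34 35
f 56 35 36
f 58 60 57
f 61 58 57
f 57 60 59
f 59 61 57
f 58 64 60
f 62 58 61
f 62 64 58
f 60 64 59
f 63 61 59
f 59 64 63
f 63 62 61
f 64 62 63
f 66 65 68
f 66 68 67
f 68 65 69
f 68 69 67
f 69 65 70
f 69 70 67
f 70 65 71
f 70 71 67
f 71 65 72
f 71 72 67
f 72 65 73
f 72 73 67
f 73 65 74
f 73 74 67
f 74 65 75
f 74 75 67
f 75 65 76
f 75 76 67
f 76 65 77
f 76 77 67
f 77 65 78
f 77 78 67
f 78 65 66
f 78 66 67
f 79 90 84
f 79 84 80
f 79 80 86
f 79 86 89
f 79 89 90
f 80 84 88
f 84 90 83
f 90 89 81
f 89 86 85
f 86 80 87
f 82 88 83
f 82 83 81
f 82 81 85
f 82 85 87
f 82 87 88
f 83 88 84
f 81 83 90
f 85 81 89
f 87 85 86
f 88 87 80



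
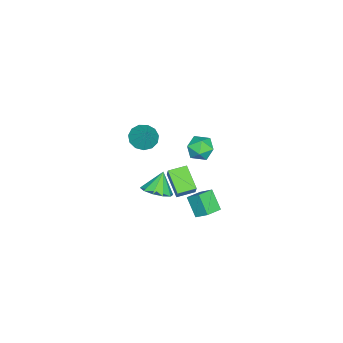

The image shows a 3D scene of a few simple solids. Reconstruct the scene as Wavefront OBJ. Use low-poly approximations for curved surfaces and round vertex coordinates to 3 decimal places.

v -0.681 0.755 -3.622
v -0.495 1.521 -2.975
v -0.109 1.487 -4.655
v 0.077 2.254 -4.009
v 0.283 0.326 -3.391
v 0.469 1.093 -2.745
v 0.855 1.059 -4.425
v 1.041 1.825 -3.778
v 1.799 2.363 2.818
v 2.362 2.58 3.42
v 2.158 1.04 2.96
v 2.721 1.257 3.562
v 1.886 1.322 3.717
v 1.664 2.139 3.629
v 2.856 1.481 2.751
v 2.634 2.298 2.663
v 3.015 2.035 3.378
v 2.415 1.936 3.975
v 2.105 1.684 2.405
v 1.505 1.585 3.002
v 2.393 -1.351 3.189
v 3.121 -1.528 2.831
v 3.047 -0.849 4.271
v 3.01 -1.094 2.697
v 2.703 -0.742 2.719
v 2.297 -0.583 2.89
v 1.923 -0.668 3.156
v 1.697 -0.97 3.433
v 1.693 -1.393 3.632
v 1.91 -1.803 3.691
v 2.281 -2.069 3.59
v 2.688 -2.108 3.362
v 3.001 -1.906 3.079
v 1.761 0.276 -2.056
v 0.766 -0.668 -1.231
v 1.075 1.113 -1.926
v 0.08 0.169 -1.101
v 2.2 0.511 -1.259
v 1.205 -0.433 -0.434
v 1.514 1.348 -1.129
v 0.519 0.404 -0.304
v -0.581 -1.823 -4.352
v 0.066 -1.184 -4.016
v -1.319 -1.697 -3.168
v -0.357 -0.88 -4.313
v -0.867 -0.937 -4.624
v -1.267 -1.332 -4.831
v -1.405 -1.915 -4.855
v -1.229 -2.463 -4.687
v -0.805 -2.766 -4.391
v -0.296 -2.709 -4.08
v 0.104 -2.314 -3.872
v 0.243 -1.731 -3.848
f 2 4 1
f 5 2 1
f 1 4 3
f 3 5 1
f 2 8 4
f 6 2 5
f 6 8 2
f 4 8 3
f 7 5 3
f 3 8 7
f 7 6 5
f 8 6 7
f 9 20 14
f 9 14 10
f 9 10 16
f 9 16 19
f 9 19 20
f 10 14 18
f 14 20 13
f 20 19 11
f 19 16 15
f 16 10 17
f 12 18 13
f 12 13 11
f 12 11 15
f 12 15 17
f 12 17 18
f 13 18 14
f 11 13 20
f 15 11 19
f 17 15 16
f 18 17 10
f 22 21 24
f 22 24 23
f 24 21 25
f 24 25 23
f 25 21 26
f 25 26 23
f 26 21 27
f 26 27 23
f 27 21 28
f 27 28 23
f 28 21 29
f 28 29 23
f 29 21 30
f 29 30 23
f 30 21 31
f 30 31 23
f 31 21 32
f 31 32 23
f 32 21 33
f 32 33 23
f 33 21 22
f 33 22 23
f 35 37 34
f 38 35 34
f 34 37 36
f 36 38 34
f 35 41 37
f 39 35 38
f 39 41 35
f 37 41 36
f 40 38 36
f 36 41 40
f 40 39 38
f 41 39 40
f 43 42 45
f 43 45 44
f 45 42 46
f 45 46 44
f 46 42 47
f 46 47 44
f 47 42 48
f 47 48 44
f 48 42 49
f 48 49 44
f 49 42 50
f 49 50 44
f 50 42 51
f 50 51 44
f 51 42 52
f 51 52 44
f 52 42 53
f 52 53 44
f 53 42 43
f 53 43 44



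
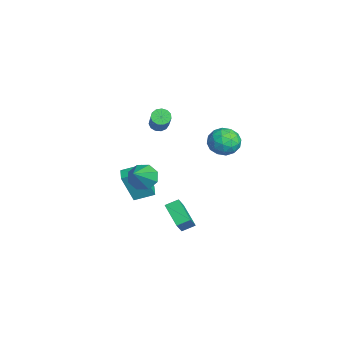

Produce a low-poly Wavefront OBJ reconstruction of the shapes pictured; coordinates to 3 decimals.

v -1.493 -0.993 -3.163
v -1.405 -1.698 -1.251
v -1.349 0.183 -2.736
v -1.26 -0.522 -0.824
v -0.58 -1.078 -3.236
v -0.491 -1.783 -1.324
v -0.435 0.098 -2.809
v -0.347 -0.607 -0.897
v 2.545 3.892 2.959
v 3.465 3.749 2.698
v 2.695 2.811 4.082
v 3.615 2.668 3.821
v 3.355 3.5 4.24
v 3.262 4.168 3.546
v 2.898 2.392 3.234
v 2.805 3.06 2.54
v 3.683 2.822 2.868
v 3.966 3.507 3.49
v 2.194 3.053 3.29
v 2.477 3.738 3.912
v 2.992 3.915 2.73
v 3.168 2.645 4.05
v 3.015 3.134 4.296
v 3.556 3.05 4.143
v 2.872 4.162 3.229
v 3.413 4.078 3.075
v 3.349 3.932 3.981
v 2.747 2.482 3.705
v 3.288 2.398 3.551
v 2.604 3.51 2.637
v 3.145 3.426 2.484
v 2.811 2.628 2.799
v 3.661 3.286 2.677
v 3.749 2.651 3.336
v 3.328 2.489 2.991
v 3.273 2.881 2.584
v 3.827 3.689 3.042
v 3.915 3.054 3.702
v 3.762 3.543 3.948
v 3.708 3.935 3.541
v 3.955 3.144 3.142
v 2.245 3.506 3.078
v 2.333 2.871 3.738
v 2.452 2.625 3.239
v 2.398 3.017 2.832
v 2.411 3.909 3.444
v 2.499 3.274 4.103
v 2.887 3.679 4.196
v 2.832 4.071 3.789
v 2.205 3.416 3.638
v -3.585 0.795 1.032
v -3.26 1.161 0.721
v -1.809 1.072 2.138
v -2.135 0.705 2.448
v -3.443 1.346 0.92
v -1.992 1.256 2.337
v -3.671 1.355 1.154
v -2.22 1.266 2.571
v -3.872 1.187 1.349
v -2.421 1.097 2.766
v -3.982 0.894 1.443
v -2.531 0.804 2.86
v -3.966 0.569 1.407
v -2.515 0.48 2.824
v -3.829 0.316 1.251
v -2.378 0.227 2.668
v -3.615 0.215 1.026
v -2.164 0.126 2.443
v -3.392 0.298 0.802
v -1.941 0.209 2.219
v -3.23 0.539 0.651
v -1.779 0.45 2.068
v -3.181 0.861 0.621
v -1.73 0.771 2.038
v -0.231 0.895 -4.11
v 0.478 0.496 -3.109
v -0.284 1.679 -3.76
v 0.425 1.28 -2.759
v 1.135 1.34 -4.901
v 1.844 0.941 -3.9
v 1.082 2.124 -4.551
v 1.791 1.725 -3.55
v 2.623 -0.998 0.752
v 3.015 -1.398 0.085
v 4.157 -1.722 2.088
v 3.233 -0.775 0.173
v 3.093 -0.282 0.599
v 2.678 -0.21 1.115
v 2.231 -0.599 1.418
v 2.013 -1.222 1.33
v 2.152 -1.714 0.904
v 2.567 -1.787 0.388
f 2 4 1
f 5 2 1
f 1 4 3
f 3 5 1
f 2 8 4
f 6 2 5
f 6 8 2
f 4 8 3
f 7 5 3
f 3 8 7
f 7 6 5
f 8 6 7
f 9 46 25
f 46 20 49
f 25 49 14
f 46 49 25
f 9 25 21
f 25 14 26
f 21 26 10
f 25 26 21
f 9 21 30
f 21 10 31
f 30 31 16
f 21 31 30
f 9 30 42
f 30 16 45
f 42 45 19
f 30 45 42
f 9 42 46
f 42 19 50
f 46 50 20
f 42 50 46
f 10 26 37
f 26 14 40
f 37 40 18
f 26 40 37
f 14 49 27
f 49 20 48
f 27 48 13
f 49 48 27
f 20 50 47
f 50 19 43
f 47 43 11
f 50 43 47
f 19 45 44
f 45 16 32
f 44 32 15
f 45 32 44
f 16 31 36
f 31 10 33
f 36 33 17
f 31 33 36
f 12 38 24
f 38 18 39
f 24 39 13
f 38 39 24
f 12 24 22
f 24 13 23
f 22 23 11
f 24 23 22
f 12 22 29
f 22 11 28
f 29 28 15
f 22 28 29
f 12 29 34
f 29 15 35
f 34 35 17
f 29 35 34
f 12 34 38
f 34 17 41
f 38 41 18
f 34 41 38
f 13 39 27
f 39 18 40
f 27 40 14
f 39 40 27
f 11 23 47
f 23 13 48
f 47 48 20
f 23 48 47
f 15 28 44
f 28 11 43
f 44 43 19
f 28 43 44
f 17 35 36
f 35 15 32
f 36 32 16
f 35 32 36
f 18 41 37
f 41 17 33
f 37 33 10
f 41 33 37
f 52 51 55
f 52 55 53
f 53 55 56
f 53 56 54
f 55 51 57
f 55 57 56
f 56 57 58
f 56 58 54
f 57 51 59
f 57 59 58
f 58 59 60
f 58 60 54
f 59 51 61
f 59 61 60
f 60 61 62
f 60 62 54
f 61 51 63
f 61 63 62
f 62 63 64
f 62 64 54
f 63 51 65
f 63 65 64
f 64 65 66
f 64 66 54
f 65 51 67
f 65 67 66
f 66 67 68
f 66 68 54
f 67 51 69
f 67 69 68
f 68 69 70
f 68 70 54
f 69 51 71
f 69 71 70
f 70 71 72
f 70 72 54
f 71 51 73
f 71 73 72
f 72 73 74
f 72 74 54
f 73 51 52
f 73 52 74
f 74 52 53
f 74 53 54
f 76 78 75
f 79 76 75
f 75 78 77
f 77 79 75
f 76 82 78
f 80 76 79
f 80 82 76
f 78 82 77
f 81 79 77
f 77 82 81
f 81 80 79
f 82 80 81
f 84 83 86
f 84 86 85
f 86 83 87
f 86 87 85
f 87 83 88
f 87 88 85
f 88 83 89
f 88 89 85
f 89 83 90
f 89 90 85
f 90 83 91
f 90 91 85
f 91 83 92
f 91 92 85
f 92 83 84
f 92 84 85



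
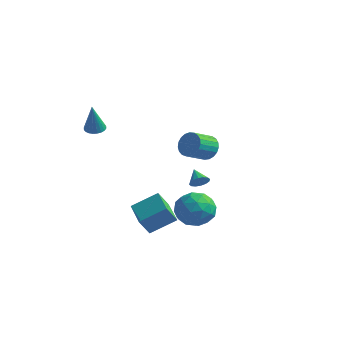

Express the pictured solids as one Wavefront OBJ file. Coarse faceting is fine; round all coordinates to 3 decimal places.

v 3.153 -0.951 -0.631
v 4.403 -1.022 -0.635
v 3.077 -2.198 -2.225
v 4.327 -2.269 -2.229
v 3.673 -2.791 -1.298
v 3.72 -2.02 -0.313
v 3.76 -1.2 -2.547
v 3.807 -0.429 -1.562
v 4.778 -1.176 -1.819
v 4.724 -2.159 -1.047
v 2.756 -1.061 -1.813
v 2.702 -2.044 -1.041
v 3.785 -0.877 -0.493
v 3.695 -2.343 -2.367
v 3.311 -2.649 -1.82
v 4.045 -2.691 -1.822
v 3.383 -1.464 -0.304
v 4.118 -1.506 -0.306
v 3.689 -2.545 -0.696
v 3.362 -1.714 -2.554
v 4.097 -1.756 -2.556
v 3.435 -0.529 -1.038
v 4.169 -0.571 -1.04
v 3.791 -0.675 -2.164
v 4.739 -1.009 -1.191
v 4.695 -1.742 -2.128
v 4.362 -1.114 -2.315
v 4.389 -0.661 -1.736
v 4.708 -1.587 -0.738
v 4.663 -2.32 -1.674
v 4.279 -2.627 -1.127
v 4.306 -2.174 -0.548
v 4.928 -1.678 -1.434
v 2.817 -0.9 -1.186
v 2.772 -1.633 -2.122
v 3.174 -1.046 -2.312
v 3.201 -0.593 -1.733
v 2.785 -1.478 -0.732
v 2.741 -2.211 -1.669
v 3.091 -2.559 -1.124
v 3.118 -2.106 -0.545
v 2.552 -1.542 -1.426
v -3.377 -1.836 2.954
v -2.871 -2.181 2.767
v -3.063 -2.404 4.846
v -2.764 -1.96 2.815
v -2.751 -1.721 2.885
v -2.832 -1.499 2.965
v -2.997 -1.328 3.044
v -3.219 -1.235 3.109
v -3.465 -1.233 3.15
v -3.698 -1.323 3.161
v -3.882 -1.491 3.141
v -3.989 -1.711 3.093
v -4.002 -1.951 3.023
v -3.921 -2.173 2.943
v -3.756 -2.343 2.864
v -3.534 -2.437 2.8
v -3.288 -2.439 2.758
v -3.055 -2.349 2.747
v 0.081 -1.181 -4.609
v -0.16 -1.817 -3.548
v -1.56 0.001 -4.273
v -1.801 -0.635 -3.212
v 1.121 -0.005 -3.668
v 0.88 -0.641 -2.607
v -0.52 1.177 -3.332
v -0.761 0.541 -2.271
v 2.496 0.292 -0.35
v 2.883 0.729 -0.175
v 1.744 0.708 0.27
v 2.737 0.846 -0.43
v 2.527 0.814 -0.663
v 2.308 0.642 -0.813
v 2.14 0.377 -0.838
v 2.066 0.088 -0.733
v 2.108 -0.146 -0.525
v 2.254 -0.263 -0.271
v 2.464 -0.231 -0.037
v 2.683 -0.059 0.112
v 2.852 0.206 0.138
v 2.925 0.495 0.032
v 0.246 3.742 0.591
v 0.665 4.019 1.338
v 0.413 2.674 1.976
v -0.006 2.398 1.229
v 0.311 4.118 1.406
v 0.059 2.773 2.045
v -0.055 4.152 1.334
v -0.307 2.807 1.972
v -0.369 4.115 1.133
v -0.62 2.77 1.771
v -0.576 4.014 0.838
v -0.827 2.669 1.477
v -0.641 3.866 0.501
v -0.893 2.521 1.139
v -0.553 3.696 0.179
v -0.805 2.351 0.817
v -0.327 3.535 -0.072
v -0.578 2.19 0.567
v -0.002 3.409 -0.208
v -0.253 2.064 0.431
v 0.366 3.341 -0.206
v 0.115 1.997 0.433
v 0.714 3.343 -0.066
v 0.462 1.998 0.573
v 0.98 3.413 0.187
v 0.728 2.069 0.826
v 1.119 3.541 0.51
v 0.868 2.196 1.149
v 1.108 3.703 0.847
v 0.856 2.358 1.486
v 0.947 3.872 1.14
v 0.695 2.527 1.779
f 1 38 17
f 38 12 41
f 17 41 6
f 38 41 17
f 1 17 13
f 17 6 18
f 13 18 2
f 17 18 13
f 1 13 22
f 13 2 23
f 22 23 8
f 13 23 22
f 1 22 34
f 22 8 37
f 34 37 11
f 22 37 34
f 1 34 38
f 34 11 42
f 38 42 12
f 34 42 38
f 2 18 29
f 18 6 32
f 29 32 10
f 18 32 29
f 6 41 19
f 41 12 40
f 19 40 5
f 41 40 19
f 12 42 39
f 42 11 35
f 39 35 3
f 42 35 39
f 11 37 36
f 37 8 24
f 36 24 7
f 37 24 36
f 8 23 28
f 23 2 25
f 28 25 9
f 23 25 28
f 4 30 16
f 30 10 31
f 16 31 5
f 30 31 16
f 4 16 14
f 16 5 15
f 14 15 3
f 16 15 14
f 4 14 21
f 14 3 20
f 21 20 7
f 14 20 21
f 4 21 26
f 21 7 27
f 26 27 9
f 21 27 26
f 4 26 30
f 26 9 33
f 30 33 10
f 26 33 30
f 5 31 19
f 31 10 32
f 19 32 6
f 31 32 19
f 3 15 39
f 15 5 40
f 39 40 12
f 15 40 39
f 7 20 36
f 20 3 35
f 36 35 11
f 20 35 36
f 9 27 28
f 27 7 24
f 28 24 8
f 27 24 28
f 10 33 29
f 33 9 25
f 29 25 2
f 33 25 29
f 44 43 46
f 44 46 45
f 46 43 47
f 46 47 45
f 47 43 48
f 47 48 45
f 48 43 49
f 48 49 45
f 49 43 50
f 49 50 45
f 50 43 51
f 50 51 45
f 51 43 52
f 51 52 45
f 52 43 53
f 52 53 45
f 53 43 54
f 53 54 45
f 54 43 55
f 54 55 45
f 55 43 56
f 55 56 45
f 56 43 57
f 56 57 45
f 57 43 58
f 57 58 45
f 58 43 59
f 58 59 45
f 59 43 60
f 59 60 45
f 60 43 44
f 60 44 45
f 62 64 61
f 65 62 61
f 61 64 63
f 63 65 61
f 62 68 64
f 66 62 65
f 66 68 62
f 64 68 63
f 67 65 63
f 63 68 67
f 67 66 65
f 68 66 67
f 70 69 72
f 70 72 71
f 72 69 73
f 72 73 71
f 73 69 74
f 73 74 71
f 74 69 75
f 74 75 71
f 75 69 76
f 75 76 71
f 76 69 77
f 76 77 71
f 77 69 78
f 77 78 71
f 78 69 79
f 78 79 71
f 79 69 80
f 79 80 71
f 80 69 81
f 80 81 71
f 81 69 82
f 81 82 71
f 82 69 70
f 82 70 71
f 84 83 87
f 84 87 85
f 85 87 88
f 85 88 86
f 87 83 89
f 87 89 88
f 88 89 90
f 88 90 86
f 89 83 91
f 89 91 90
f 90 91 92
f 90 92 86
f 91 83 93
f 91 93 92
f 92 93 94
f 92 94 86
f 93 83 95
f 93 95 94
f 94 95 96
f 94 96 86
f 95 83 97
f 95 97 96
f 96 97 98
f 96 98 86
f 97 83 99
f 97 99 98
f 98 99 100
f 98 100 86
f 99 83 101
f 99 101 100
f 100 101 102
f 100 102 86
f 101 83 103
f 101 103 102
f 102 103 104
f 102 104 86
f 103 83 105
f 103 105 104
f 104 105 106
f 104 106 86
f 105 83 107
f 105 107 106
f 106 107 108
f 106 108 86
f 107 83 109
f 107 109 108
f 108 109 110
f 108 110 86
f 109 83 111
f 109 111 110
f 110 111 112
f 110 112 86
f 111 83 113
f 111 113 112
f 112 113 114
f 112 114 86
f 113 83 84
f 113 84 114
f 114 84 85
f 114 85 86



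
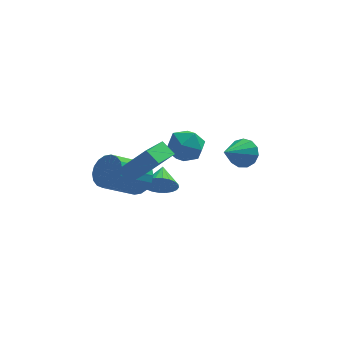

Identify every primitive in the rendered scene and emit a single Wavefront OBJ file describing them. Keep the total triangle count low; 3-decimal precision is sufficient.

v 3.913 0.641 0.266
v 4.345 0.836 1.008
v 2.847 -0.521 1.194
v 3.969 1.157 0.977
v 3.574 1.314 0.72
v 3.288 1.258 0.319
v 3.2 1.005 -0.098
v 3.338 0.637 -0.4
v 3.66 0.27 -0.49
v 4.061 0.021 -0.34
v 4.416 -0.031 0.002
v 4.611 0.13 0.428
v 4.585 0.453 0.803
v 0.443 2.506 0.026
v 1.433 2.581 -0.457
v 0.927 0.959 0.777
v 1.917 1.034 0.294
v 1.643 1.734 1.102
v 1.343 2.69 0.638
v 1.017 0.85 -0.318
v 0.717 1.806 -0.782
v 1.787 1.558 -0.67
v 2.174 2.104 0.208
v 0.186 1.436 0.112
v 0.573 1.982 0.99
v -1.242 0.123 -0.948
v -0.577 0 -0.211
v -2.113 -0.906 1.024
v -2.778 -0.783 0.288
v -0.746 0.403 -0.126
v -2.282 -0.504 1.11
v -1.013 0.75 -0.203
v -2.549 -0.156 1.032
v -1.326 0.974 -0.428
v -2.862 0.067 0.808
v -1.622 1.028 -0.756
v -3.158 0.122 0.48
v -1.842 0.904 -1.122
v -3.379 -0.003 0.114
v -1.944 0.625 -1.453
v -3.48 -0.282 -0.217
v -1.907 0.246 -1.684
v -3.443 -0.66 -0.449
v -1.738 -0.156 -1.77
v -3.274 -1.063 -0.534
v -1.471 -0.504 -1.692
v -3.007 -1.41 -0.457
v -1.158 -0.727 -1.468
v -2.694 -1.634 -0.232
v -0.862 -0.782 -1.14
v -2.398 -1.688 0.096
v -0.641 -0.657 -0.774
v -2.178 -1.564 0.462
v -0.54 -0.378 -0.443
v -2.076 -1.285 0.793
v -0.113 0.877 -2.094
v 0.476 1.09 -2.755
v 0.073 2.063 -1.546
v 0.17 1.203 -2.895
v -0.179 1.267 -2.914
v -0.518 1.271 -2.808
v -0.795 1.215 -2.593
v -0.969 1.108 -2.303
v -1.012 0.966 -1.98
v -0.918 0.81 -1.675
v -0.702 0.664 -1.434
v -0.396 0.551 -1.293
v -0.048 0.487 -1.275
v 0.291 0.483 -1.381
v 0.569 0.539 -1.595
v 0.742 0.646 -1.886
v 0.785 0.789 -2.209
v 0.692 0.944 -2.514
v -1.791 -2.979 0.976
v -2.343 -2.492 1.561
v -0.937 -1.52 0.566
v -1.488 -1.033 1.151
v -0.452 -3.327 2.529
v -1.003 -2.84 3.114
v 0.403 -1.868 2.119
v -0.149 -1.381 2.704
f 2 1 4
f 2 4 3
f 4 1 5
f 4 5 3
f 5 1 6
f 5 6 3
f 6 1 7
f 6 7 3
f 7 1 8
f 7 8 3
f 8 1 9
f 8 9 3
f 9 1 10
f 9 10 3
f 10 1 11
f 10 11 3
f 11 1 12
f 11 12 3
f 12 1 13
f 12 13 3
f 13 1 2
f 13 2 3
f 14 25 19
f 14 19 15
f 14 15 21
f 14 21 24
f 14 24 25
f 15 19 23
f 19 25 18
f 25 24 16
f 24 21 20
f 21 15 22
f 17 23 18
f 17 18 16
f 17 16 20
f 17 20 22
f 17 22 23
f 18 23 19
f 16 18 25
f 20 16 24
f 22 20 21
f 23 22 15
f 27 26 30
f 27 30 28
f 28 30 31
f 28 31 29
f 30 26 32
f 30 32 31
f 31 32 33
f 31 33 29
f 32 26 34
f 32 34 33
f 33 34 35
f 33 35 29
f 34 26 36
f 34 36 35
f 35 36 37
f 35 37 29
f 36 26 38
f 36 38 37
f 37 38 39
f 37 39 29
f 38 26 40
f 38 40 39
f 39 40 41
f 39 41 29
f 40 26 42
f 40 42 41
f 41 42 43
f 41 43 29
f 42 26 44
f 42 44 43
f 43 44 45
f 43 45 29
f 44 26 46
f 44 46 45
f 45 46 47
f 45 47 29
f 46 26 48
f 46 48 47
f 47 48 49
f 47 49 29
f 48 26 50
f 48 50 49
f 49 50 51
f 49 51 29
f 50 26 52
f 50 52 51
f 51 52 53
f 51 53 29
f 52 26 54
f 52 54 53
f 53 54 55
f 53 55 29
f 54 26 27
f 54 27 55
f 55 27 28
f 55 28 29
f 57 56 59
f 57 59 58
f 59 56 60
f 59 60 58
f 60 56 61
f 60 61 58
f 61 56 62
f 61 62 58
f 62 56 63
f 62 63 58
f 63 56 64
f 63 64 58
f 64 56 65
f 64 65 58
f 65 56 66
f 65 66 58
f 66 56 67
f 66 67 58
f 67 56 68
f 67 68 58
f 68 56 69
f 68 69 58
f 69 56 70
f 69 70 58
f 70 56 71
f 70 71 58
f 71 56 72
f 71 72 58
f 72 56 73
f 72 73 58
f 73 56 57
f 73 57 58
f 75 77 74
f 78 75 74
f 74 77 76
f 76 78 74
f 75 81 77
f 79 75 78
f 79 81 75
f 77 81 76
f 80 78 76
f 76 81 80
f 80 79 78
f 81 79 80

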